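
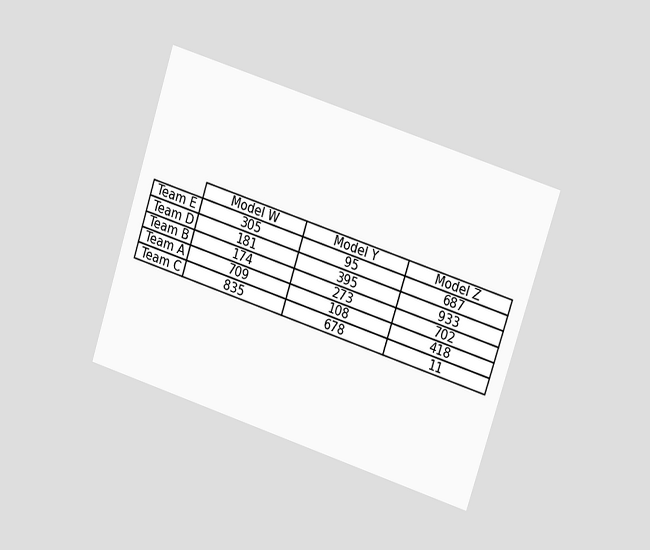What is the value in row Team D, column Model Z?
The chart is tilted about 18° clockwise and viewed at a slight angle. The (Team D, Model Z) cell reads 933.

933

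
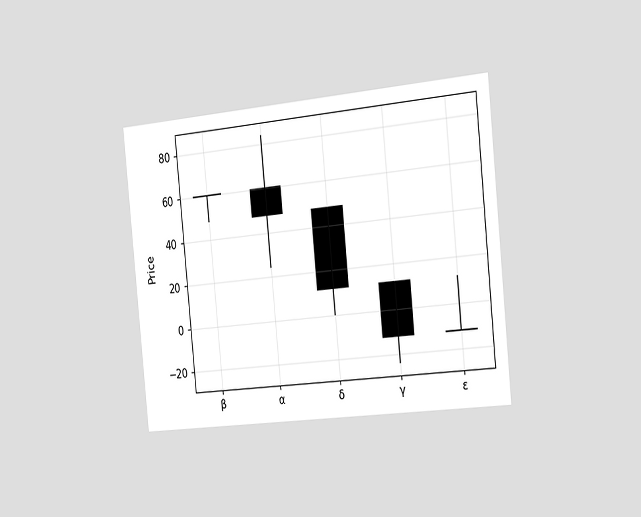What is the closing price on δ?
12

The chart is tilted about 6° counter-clockwise and viewed slightly from the right. The δ candle closes at 12.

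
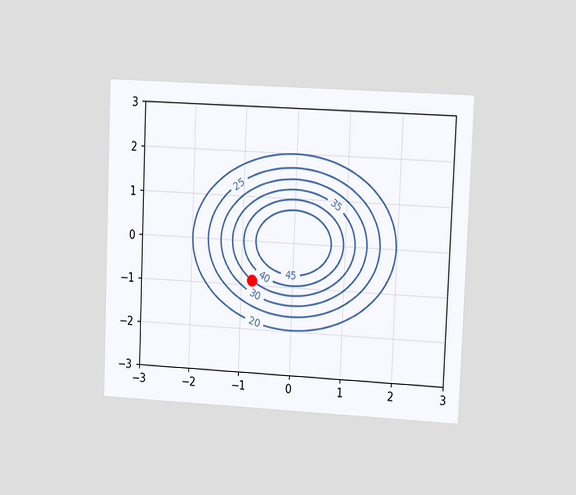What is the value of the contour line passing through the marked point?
The chart is tilted about 2° clockwise and viewed slightly from the right. The marked point sits on the contour labelled 35.

35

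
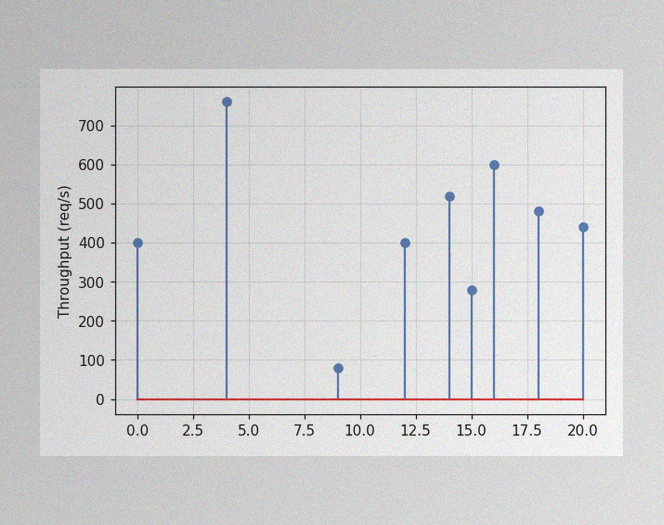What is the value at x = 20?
440req/s

The image has some photo noise and uneven lighting. The stem at x=20 reaches 440req/s.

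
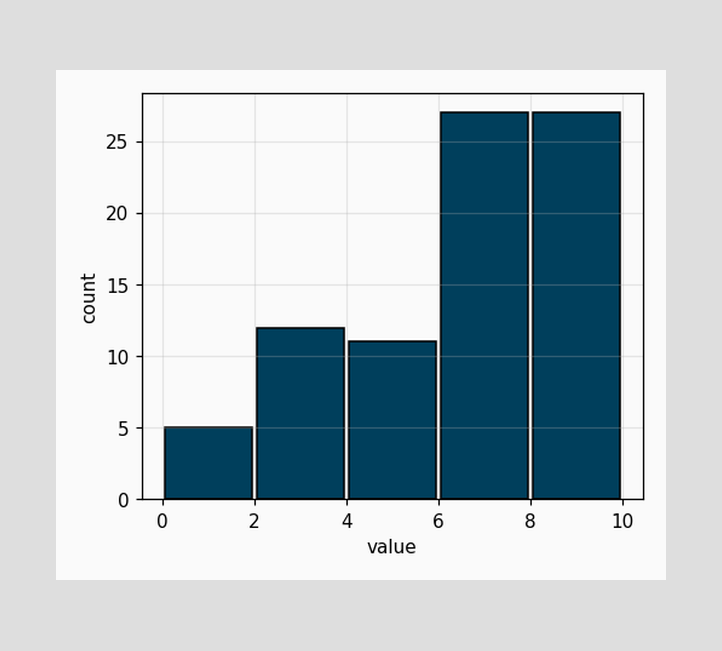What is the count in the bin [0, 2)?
5

The [0, 2) bin has height 5.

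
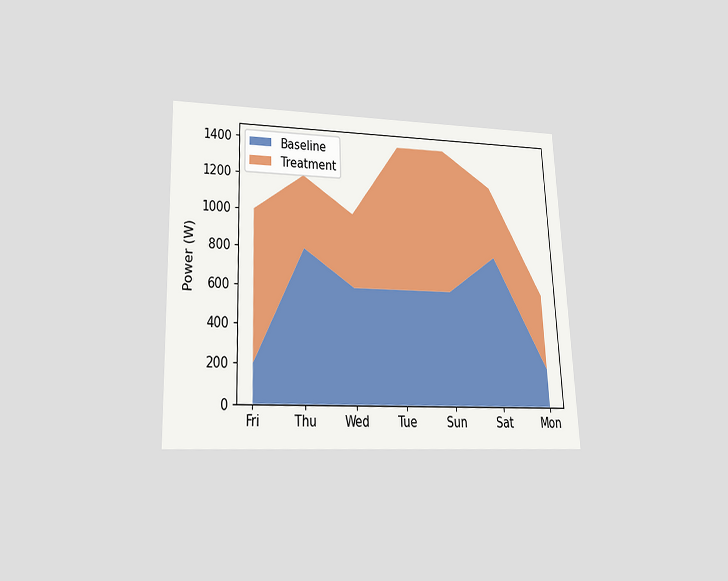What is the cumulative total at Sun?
The chart is tilted about 2° counter-clockwise and viewed slightly from below. The stacked total at Sun reaches 1400W.

1400W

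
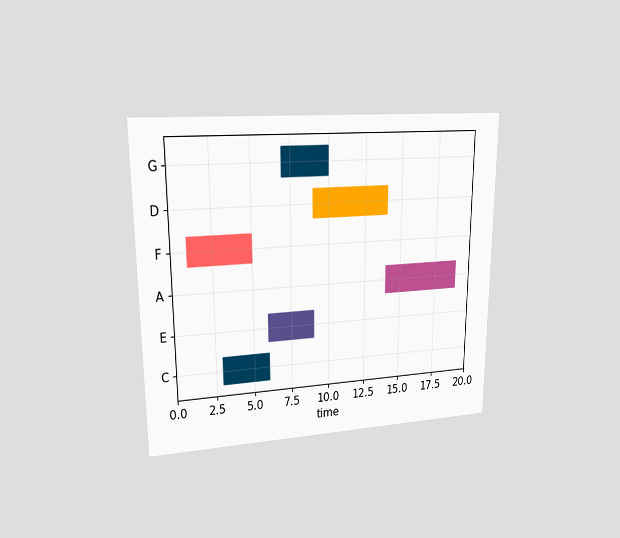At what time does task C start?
3

The chart is viewed at a slight angle. The C bar begins at t=3.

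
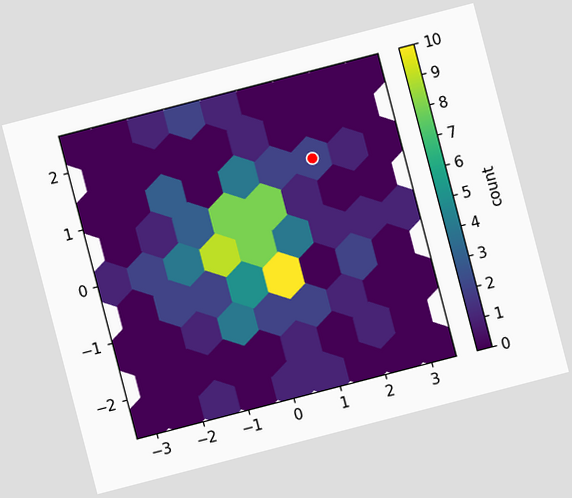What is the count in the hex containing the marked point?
The chart is tilted about 15° counter-clockwise. The marked hex reads 2 on the colorbar.

2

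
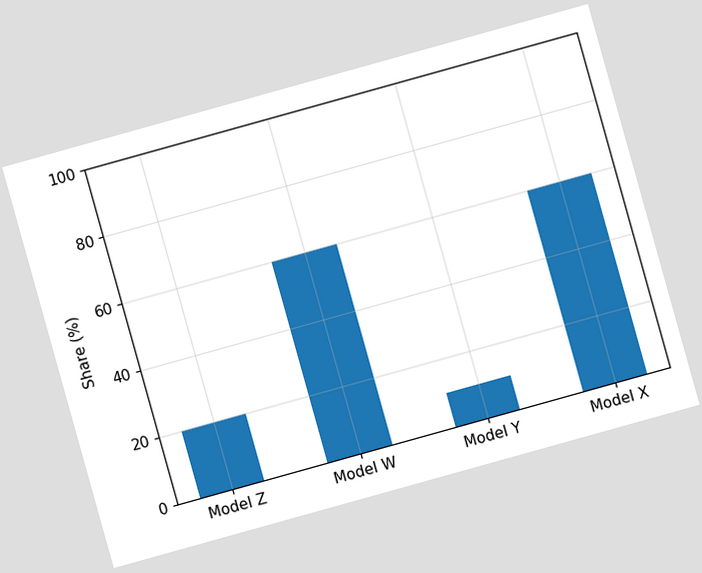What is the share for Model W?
The chart is tilted about 16° counter-clockwise. Reading along the chart's y-axis, the Model W bar reaches 60%.

60%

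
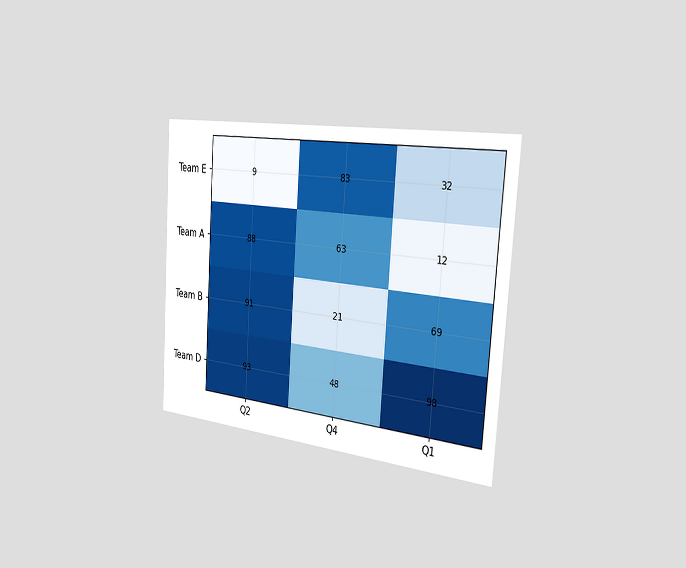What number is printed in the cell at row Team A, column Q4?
63

The chart is tilted about 4° clockwise and viewed slightly from the right. The (Team A, Q4) cell reads 63.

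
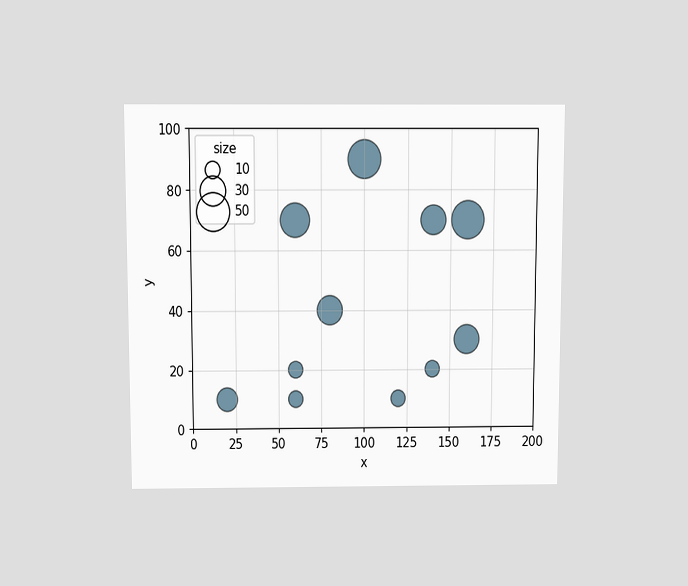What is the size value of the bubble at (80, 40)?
30

The chart is viewed slightly from above. Matching the bubble at (80, 40) against the size legend gives 30.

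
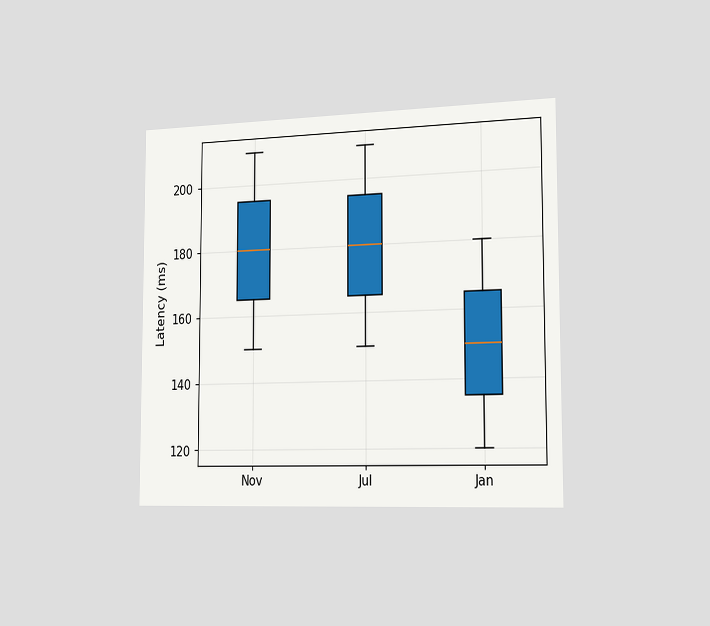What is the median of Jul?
180ms

The chart is viewed slightly from the right. The median line in the Jul box sits at 180ms.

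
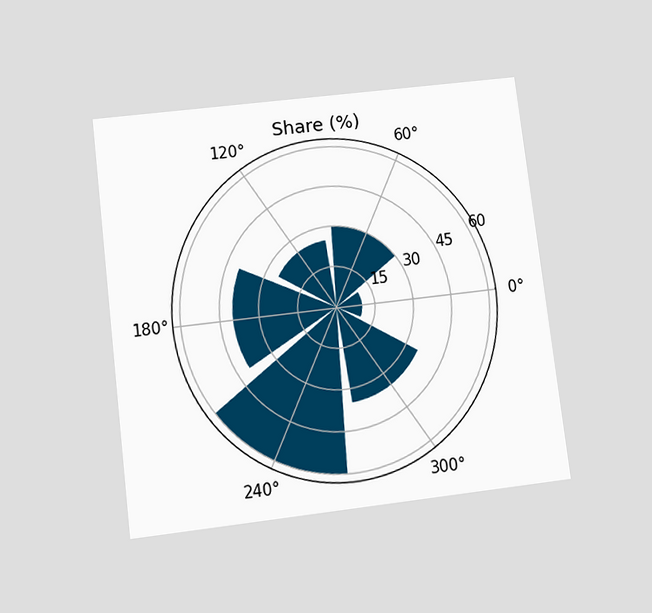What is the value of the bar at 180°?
The chart is tilted about 7° counter-clockwise and viewed slightly from below. The bar at 180° reaches 40% on the radial axis.

40%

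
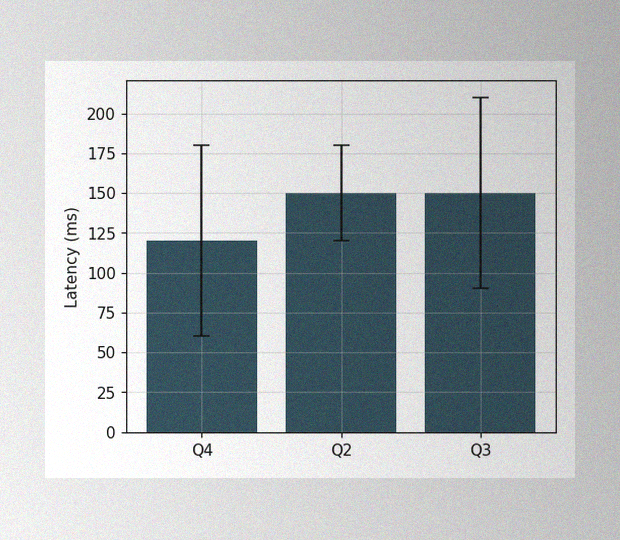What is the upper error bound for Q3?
210ms

The image has some photo noise and uneven lighting. The Q3 bar's upper whisker reaches 210ms.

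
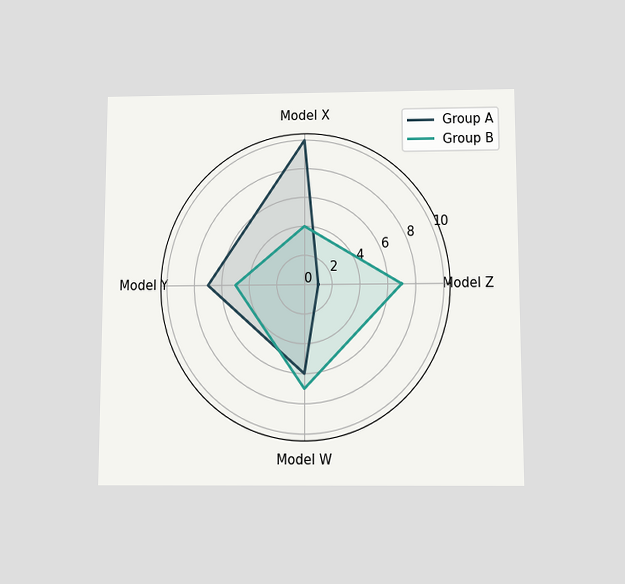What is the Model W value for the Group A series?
6

The chart is viewed slightly from below. On the Model W axis, Group A reaches 6.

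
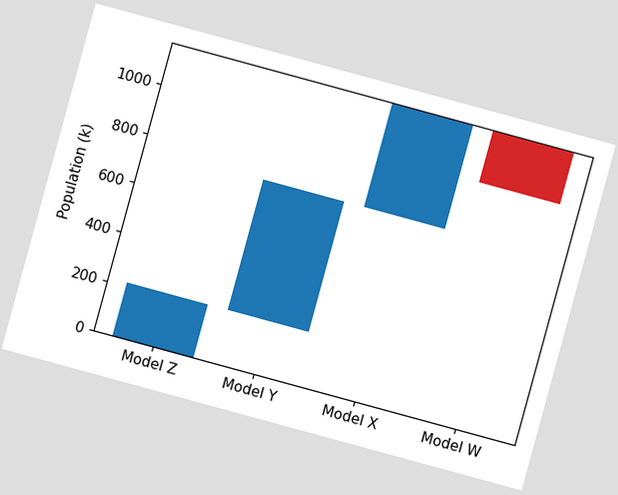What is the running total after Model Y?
The chart is tilted about 15° clockwise. After Model Y the running total reaches 742k.

742k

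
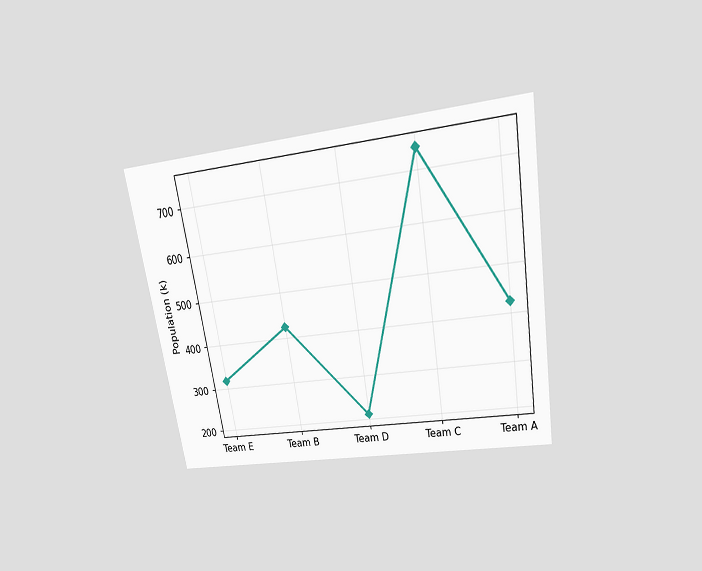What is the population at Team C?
The chart is tilted about 9° counter-clockwise and viewed slightly from above. At Team C, the line is at 742k.

742k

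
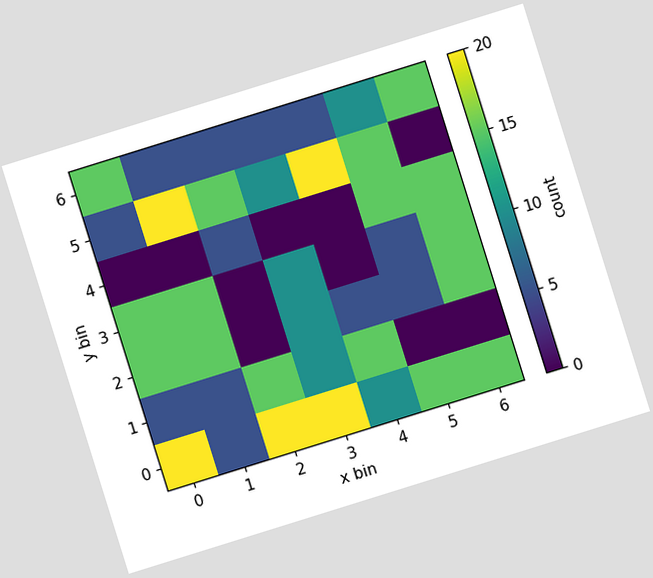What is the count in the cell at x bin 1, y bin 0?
The chart is tilted about 17° counter-clockwise. Matching the cell (1, 0) against the colorbar gives 5.

5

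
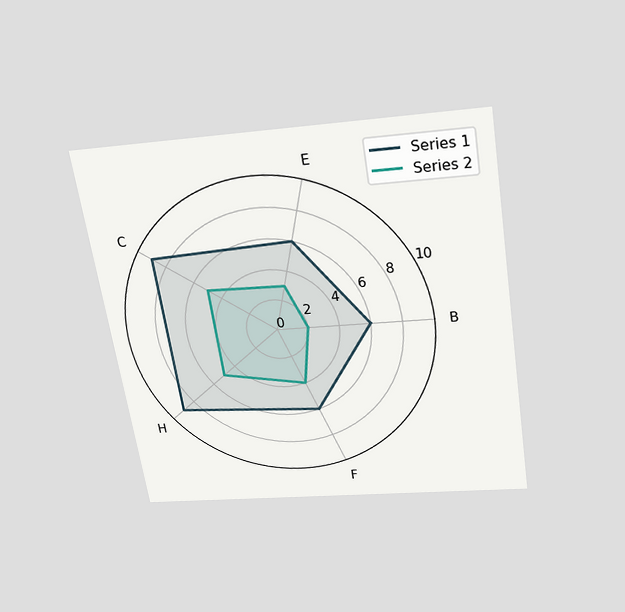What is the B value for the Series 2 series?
2

The chart is tilted about 9° counter-clockwise and viewed slightly from above. On the B axis, Series 2 reaches 2.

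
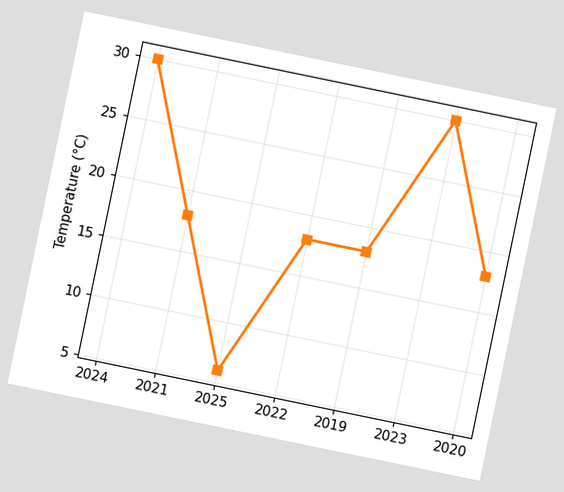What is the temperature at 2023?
The chart is tilted about 12° clockwise. At 2023, the line is at 30°C.

30°C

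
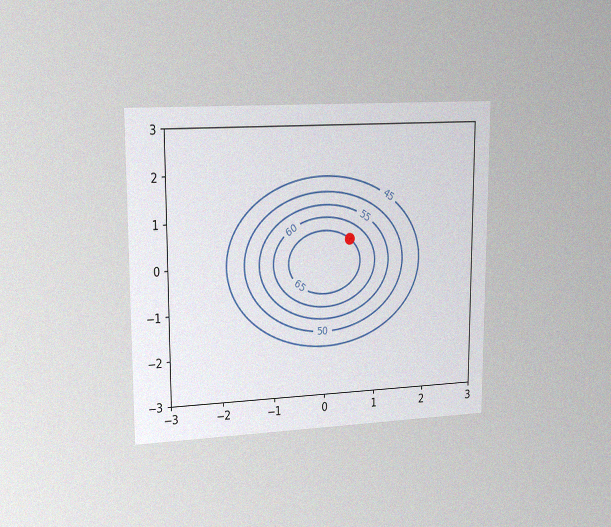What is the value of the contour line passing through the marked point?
The chart is viewed slightly from the left, with some photo noise. The marked point sits on the contour labelled 65.

65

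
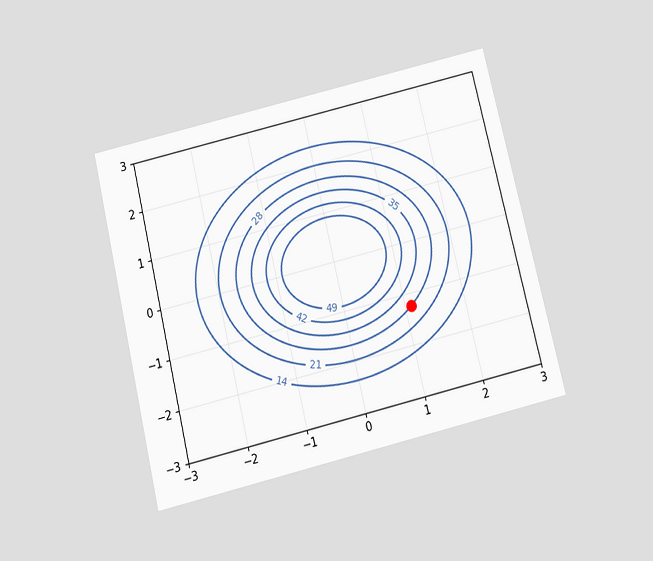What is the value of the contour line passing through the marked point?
28

The chart is tilted about 14° counter-clockwise and viewed slightly from below. The marked point sits on the contour labelled 28.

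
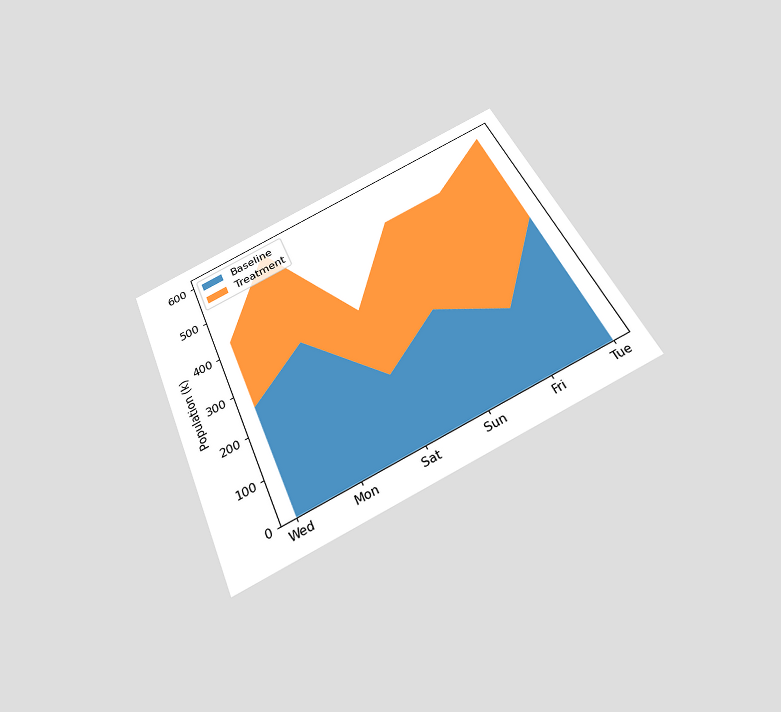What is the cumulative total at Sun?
The chart is tilted about 24° counter-clockwise and viewed slightly from below. The stacked total at Sun reaches 510k.

510k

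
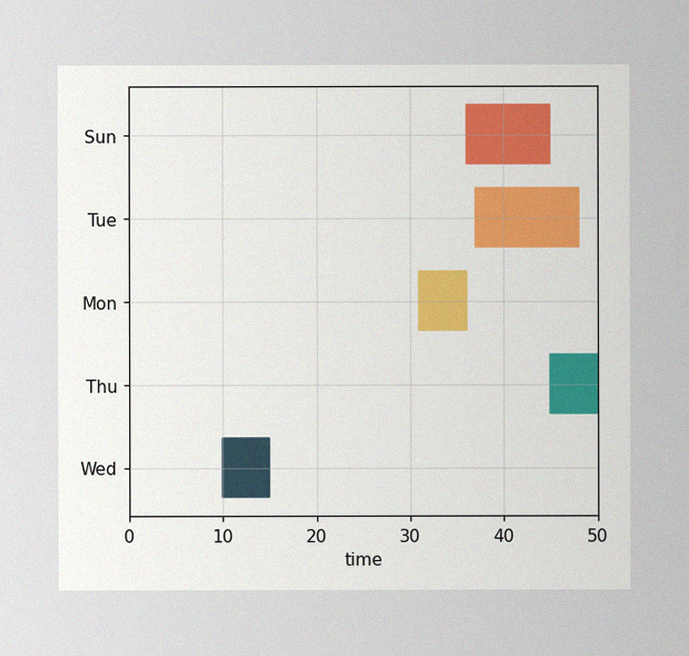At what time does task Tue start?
37

The image has some photo noise and uneven lighting. The Tue bar begins at t=37.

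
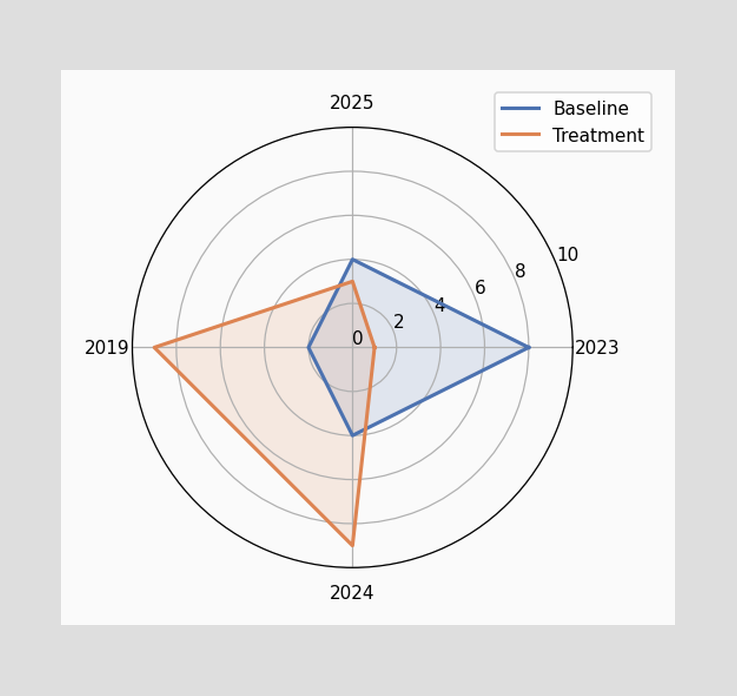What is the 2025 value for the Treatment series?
On the 2025 axis, Treatment reaches 3.

3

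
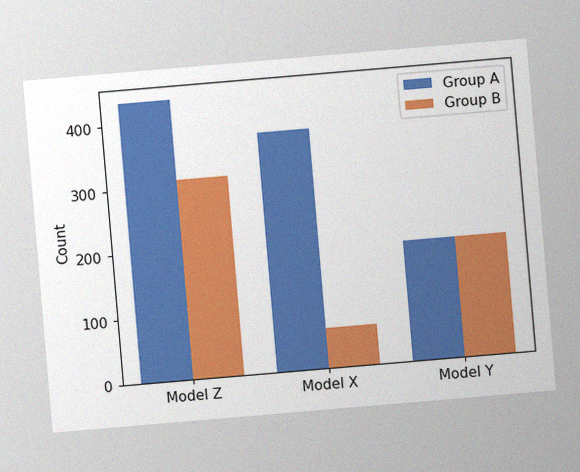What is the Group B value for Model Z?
310

The chart is tilted about 5° counter-clockwise, with some photo noise. The Group B bar at Model Z reaches 310 on the y-axis.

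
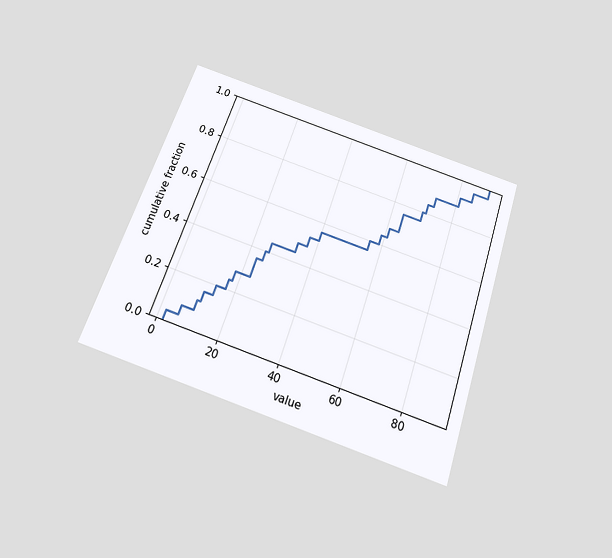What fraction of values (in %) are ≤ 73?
The chart is tilted about 19° clockwise and viewed slightly from below. At x=73 the ECDF step is at 88%.

88%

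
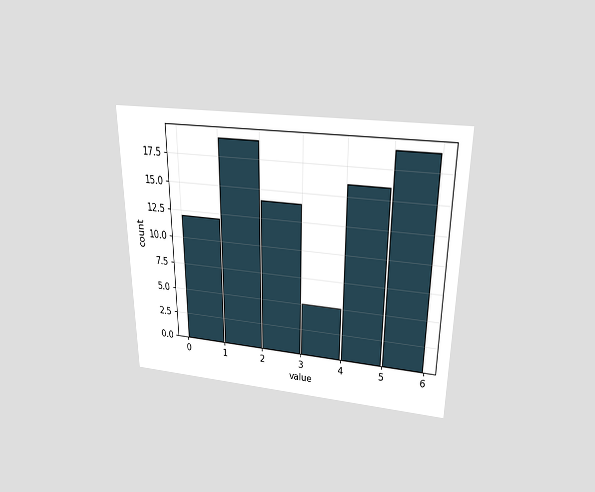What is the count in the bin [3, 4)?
The chart is viewed slightly from above. The [3, 4) bin has height 5.

5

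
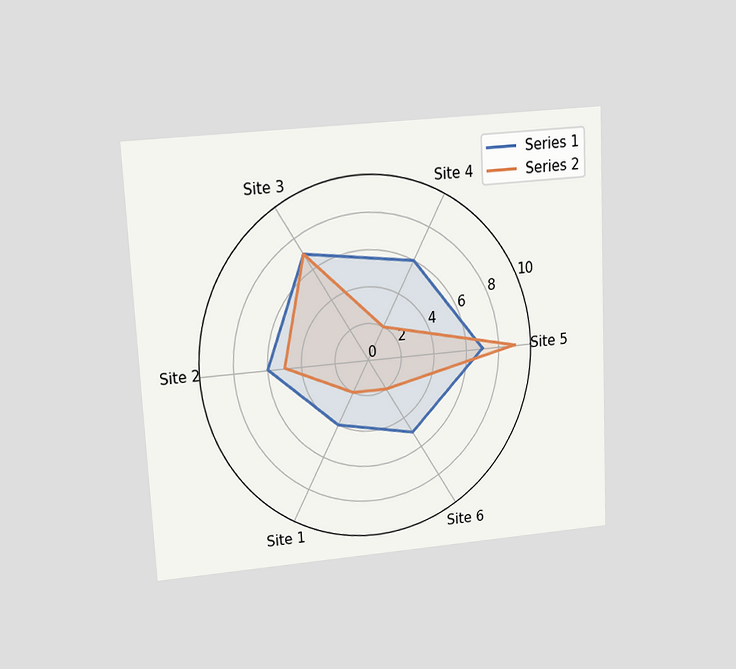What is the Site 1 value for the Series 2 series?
The chart is tilted about 3° counter-clockwise and viewed at a slight angle. On the Site 1 axis, Series 2 reaches 2.

2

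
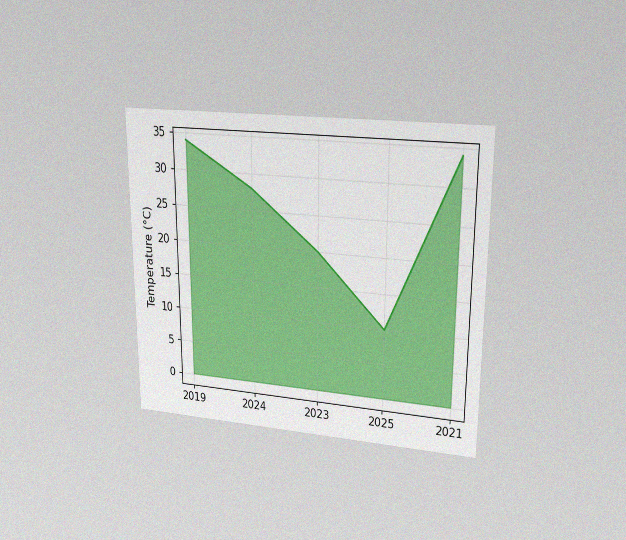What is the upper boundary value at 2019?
34°C

The chart is viewed at a slight angle, with some photo noise. At 2019 the upper boundary is at 34°C.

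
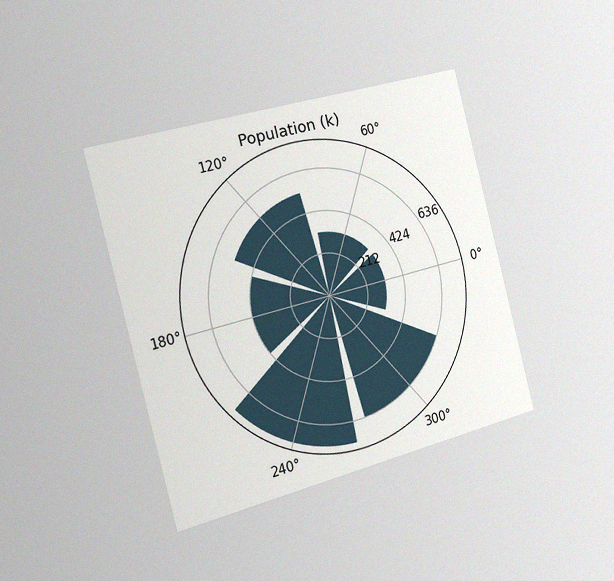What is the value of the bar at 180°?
424k

The chart is tilted about 15° counter-clockwise and viewed slightly from the left, with some photo noise. The bar at 180° reaches 424k on the radial axis.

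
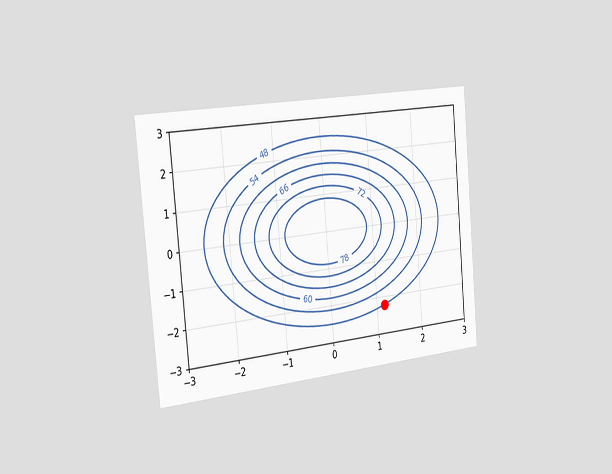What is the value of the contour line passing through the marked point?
48

The chart is tilted about 5° counter-clockwise and viewed slightly from the left. The marked point sits on the contour labelled 48.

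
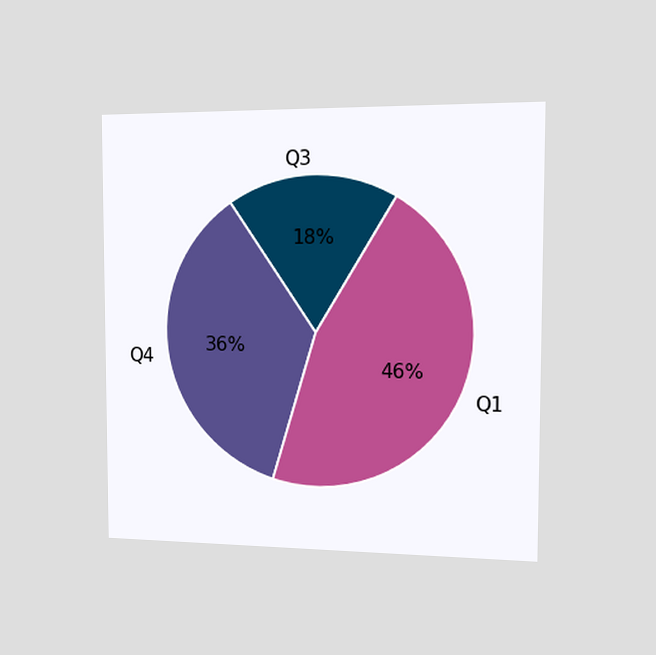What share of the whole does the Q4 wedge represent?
The chart is viewed slightly from the right. The Q4 slice takes up 36% of the pie.

36%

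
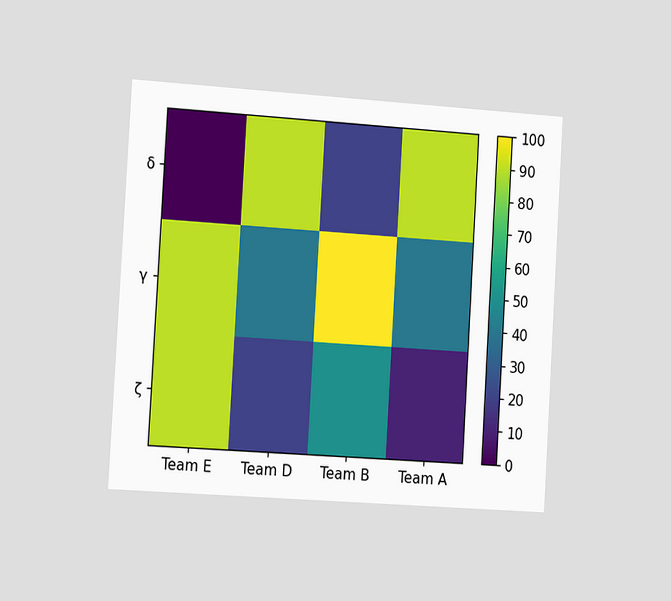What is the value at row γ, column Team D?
The chart is tilted about 3° clockwise and viewed slightly from the left. Matching cell (γ, Team D) against the colorbar gives 40.

40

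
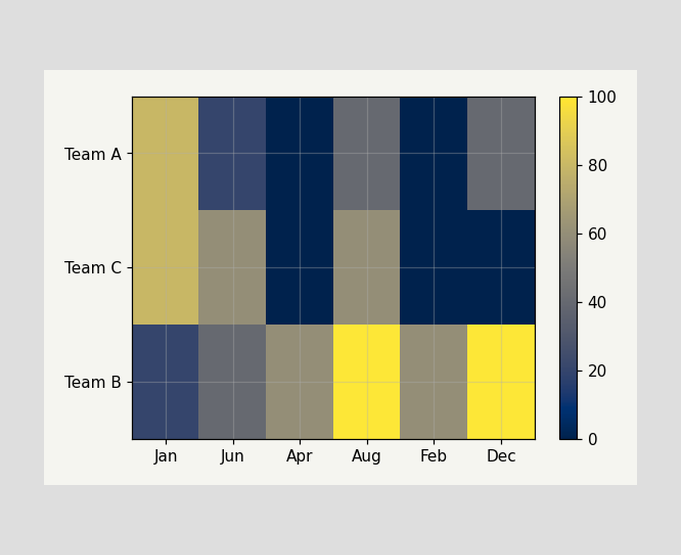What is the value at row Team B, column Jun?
Matching cell (Team B, Jun) against the colorbar gives 40.

40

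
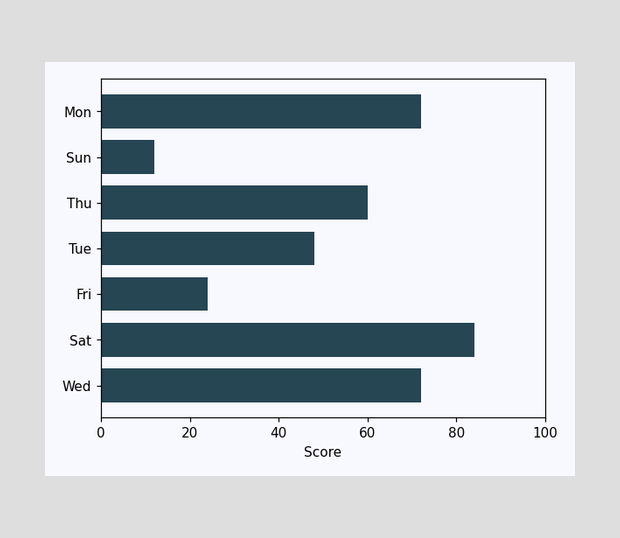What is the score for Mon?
Reading along the chart's x-axis, the Mon bar reaches 72.

72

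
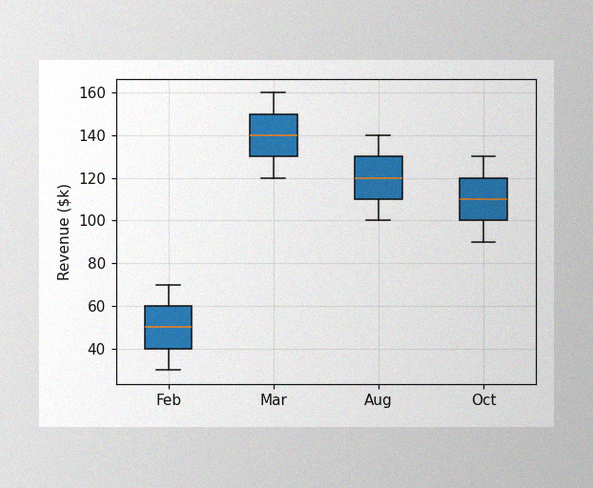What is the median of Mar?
$140k

The image has some photo noise and uneven lighting. The median line in the Mar box sits at $140k.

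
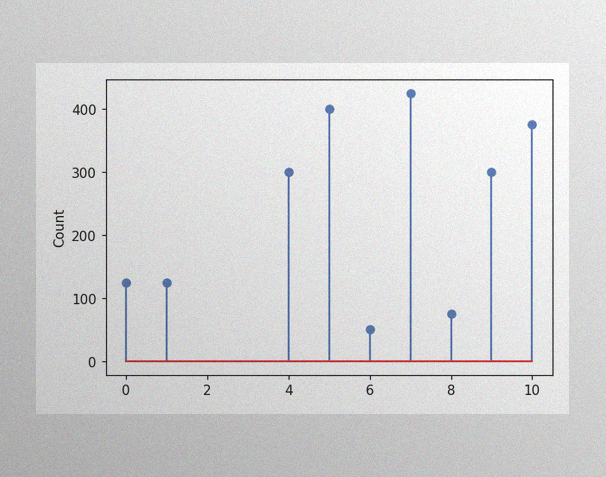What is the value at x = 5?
The image has some photo noise and uneven lighting. The stem at x=5 reaches 400.

400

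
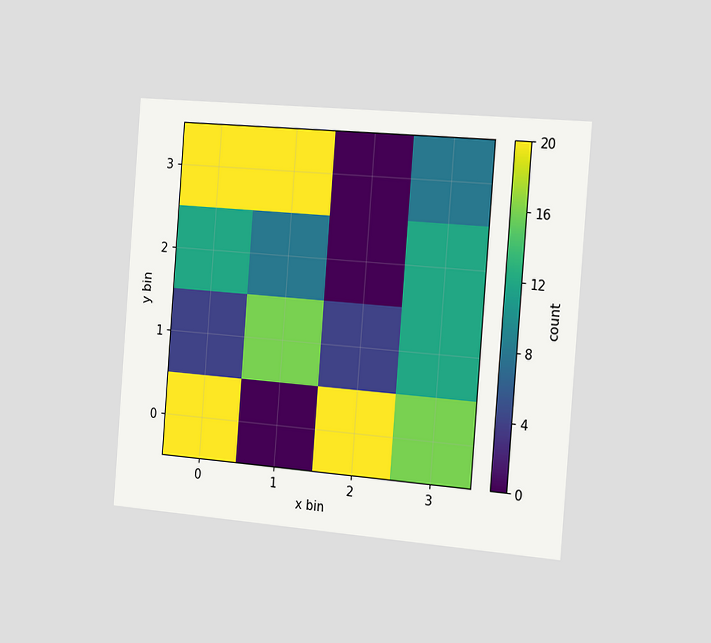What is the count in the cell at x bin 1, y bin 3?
20

The chart is tilted about 4° clockwise and viewed slightly from the right. Matching the cell (1, 3) against the colorbar gives 20.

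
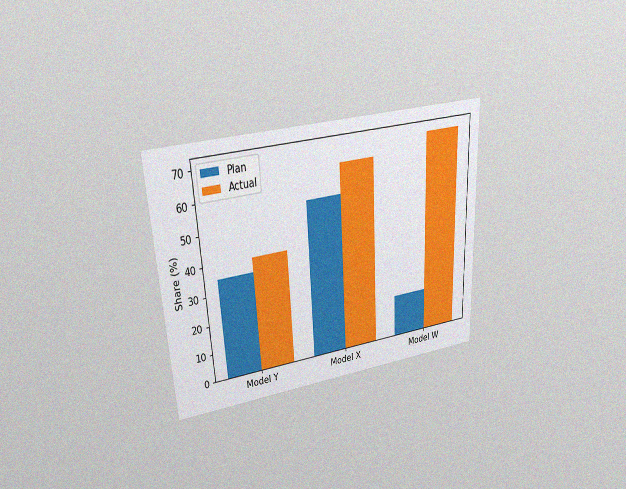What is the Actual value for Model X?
The chart is tilted about 3° counter-clockwise and viewed slightly from above, with some photo noise. The Actual bar at Model X reaches 65% on the y-axis.

65%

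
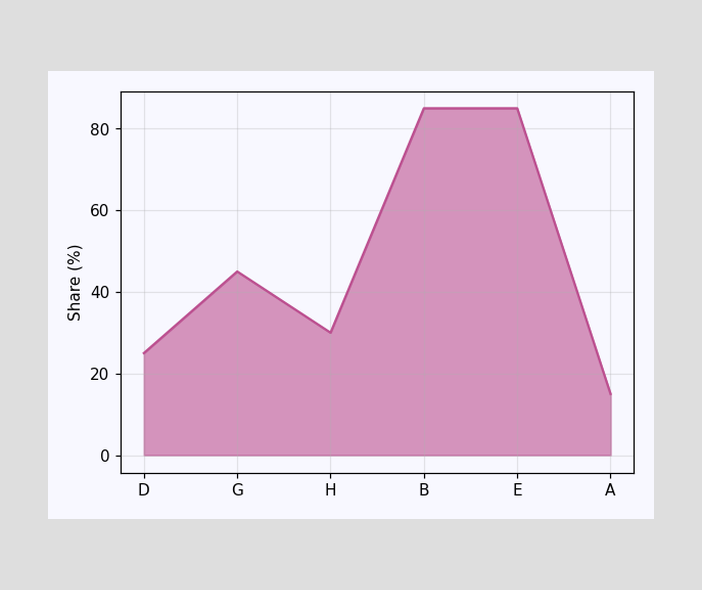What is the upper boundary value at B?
At B the upper boundary is at 85%.

85%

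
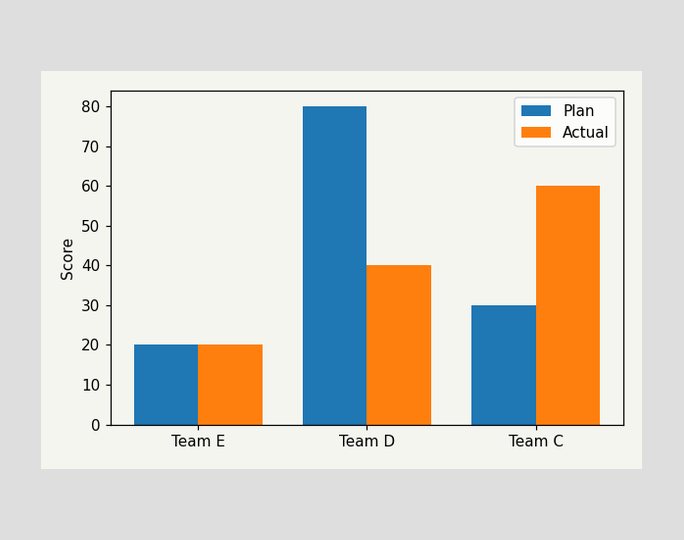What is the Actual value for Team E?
The Actual bar at Team E reaches 20 on the y-axis.

20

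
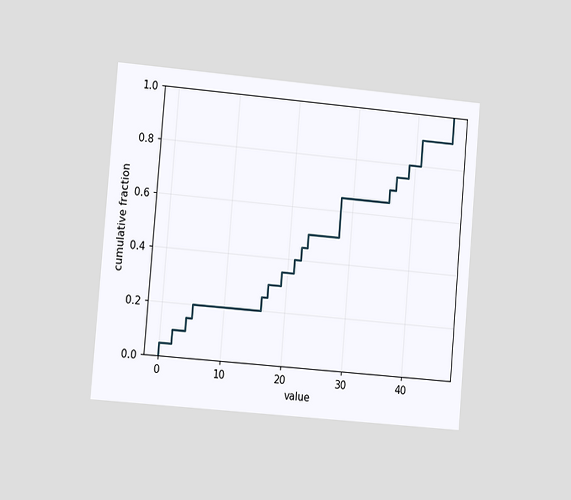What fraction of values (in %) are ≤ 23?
The chart is tilted about 5° clockwise and viewed at a slight angle. At x=23 the ECDF step is at 50%.

50%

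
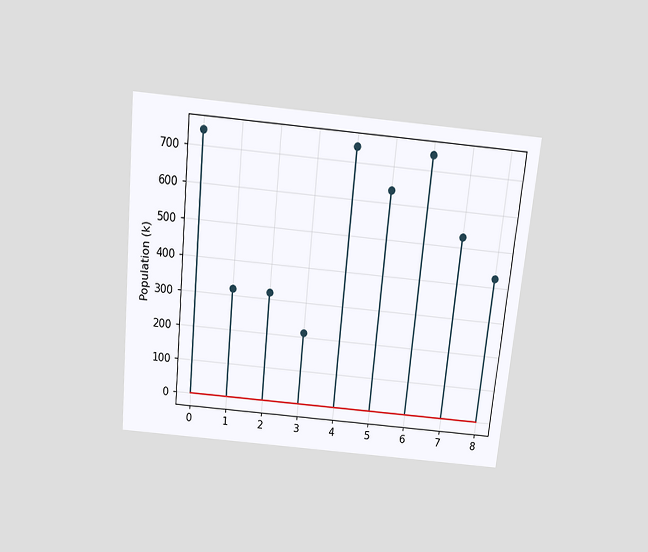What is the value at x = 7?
530k

The chart is tilted about 6° clockwise and viewed slightly from above. The stem at x=7 reaches 530k.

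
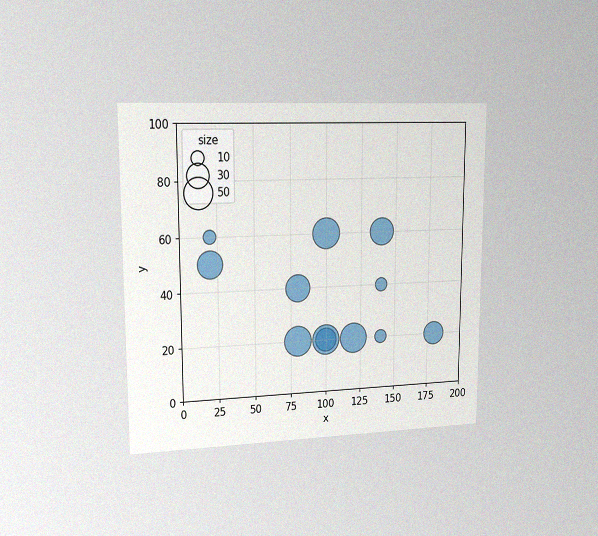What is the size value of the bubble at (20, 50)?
40

The chart is viewed slightly from the left, with some photo noise. Matching the bubble at (20, 50) against the size legend gives 40.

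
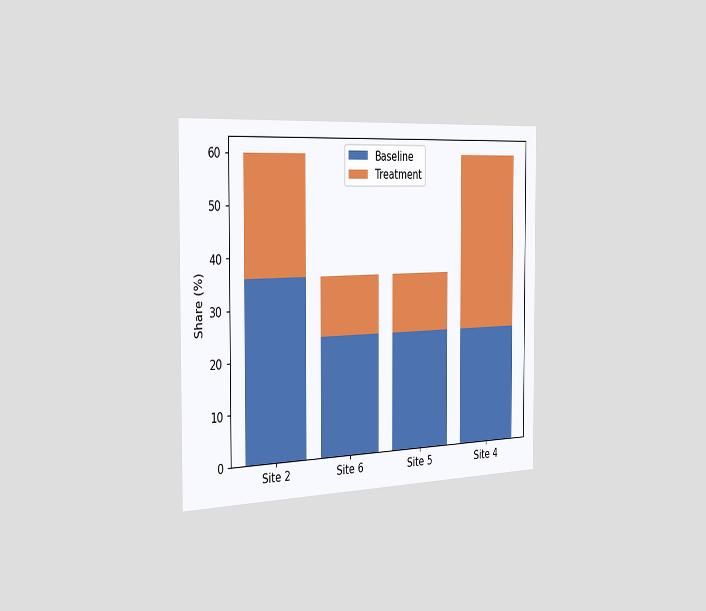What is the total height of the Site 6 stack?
36%

The chart is viewed slightly from the left. The Site 6 stack's top reaches 36% on the y-axis.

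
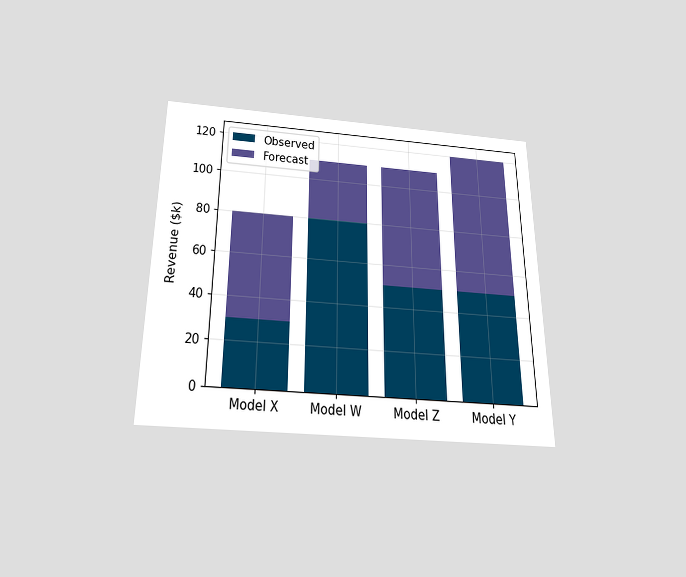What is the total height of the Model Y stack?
The chart is viewed slightly from below. The Model Y stack's top reaches $120k on the y-axis.

$120k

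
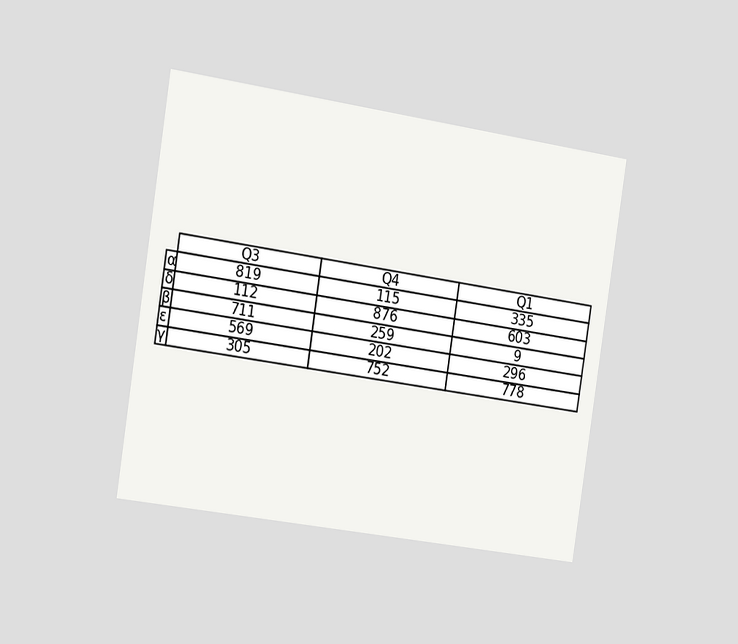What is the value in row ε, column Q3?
569

The chart is tilted about 9° clockwise and viewed slightly from the left. The (ε, Q3) cell reads 569.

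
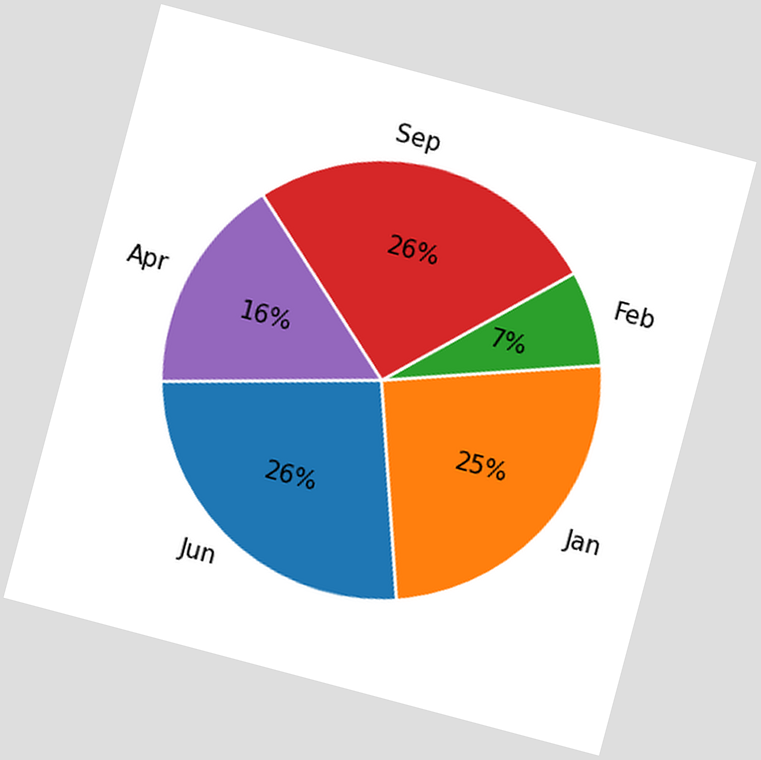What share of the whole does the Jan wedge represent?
The chart is tilted about 15° clockwise. The Jan slice takes up 25% of the pie.

25%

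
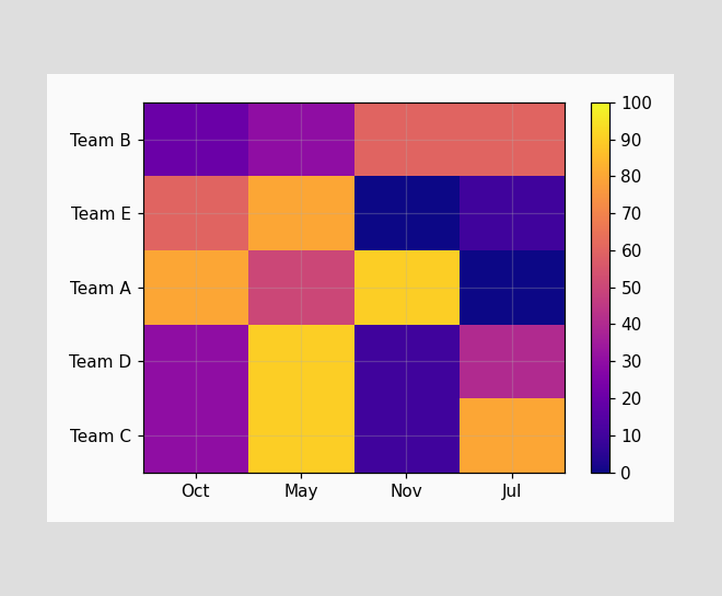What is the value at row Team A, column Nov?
Matching cell (Team A, Nov) against the colorbar gives 90.

90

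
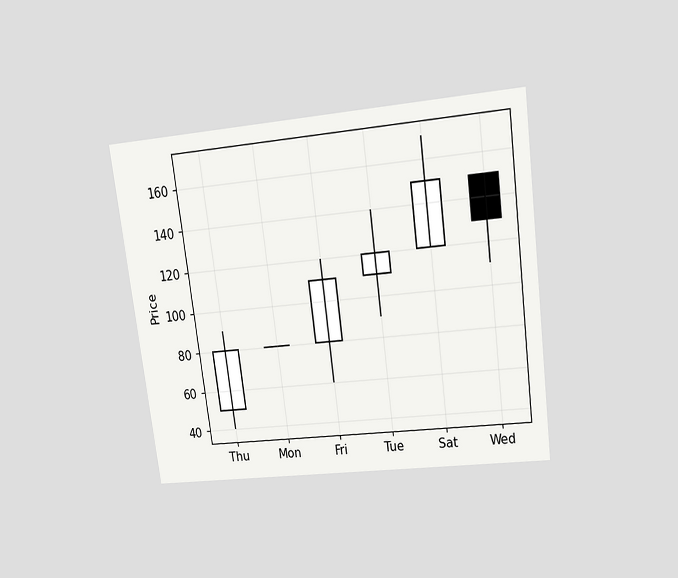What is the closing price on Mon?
The chart is tilted about 7° counter-clockwise and viewed slightly from above. The Mon candle closes at 80.

80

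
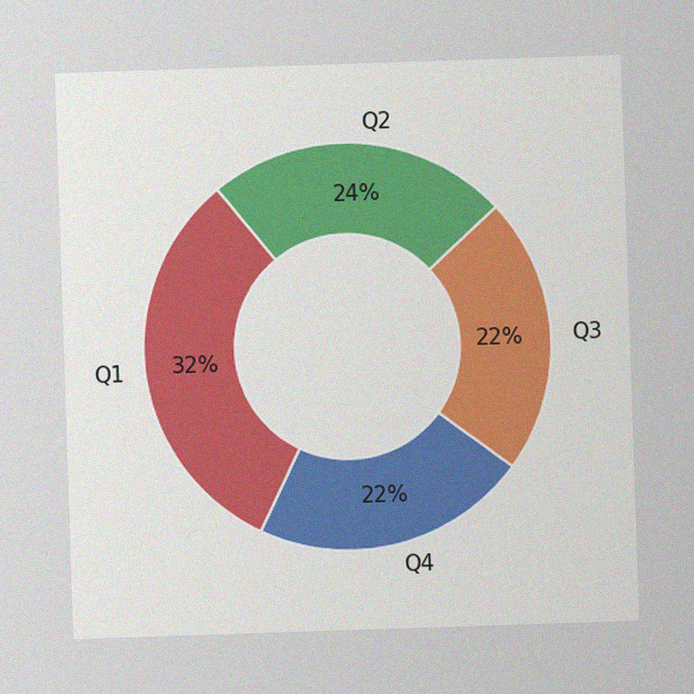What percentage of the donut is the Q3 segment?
The image has some photo noise and uneven lighting. The Q3 segment takes up 22% of the ring.

22%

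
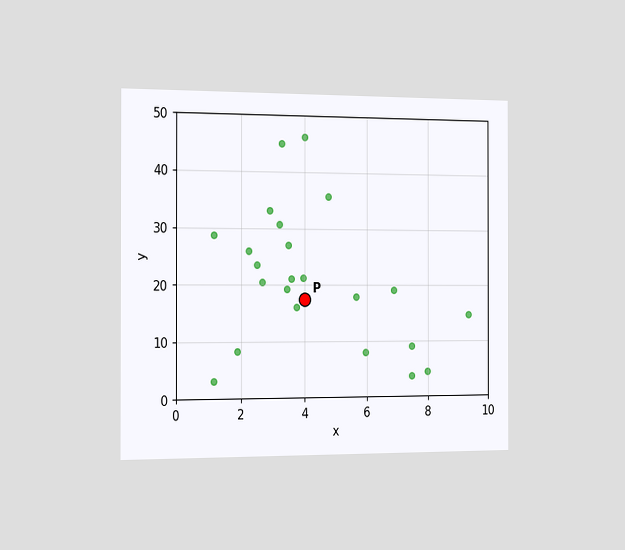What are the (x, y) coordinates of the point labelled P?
(4, 17.5)

The chart is viewed slightly from the left. Following the gridlines from P to each axis, P sits at (4, 17.5).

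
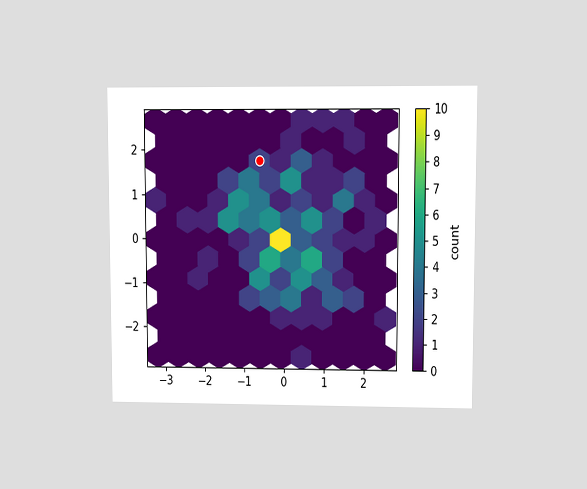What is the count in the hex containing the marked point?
The chart is viewed at a slight angle. The marked hex reads 2 on the colorbar.

2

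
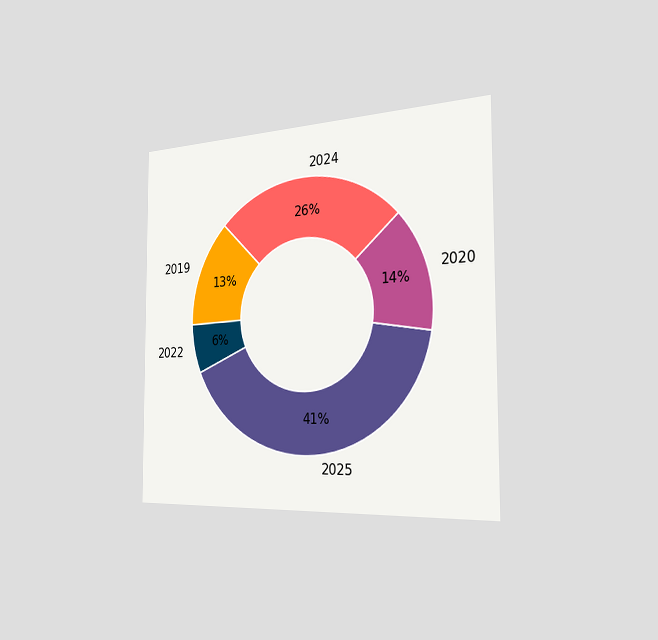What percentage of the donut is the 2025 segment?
The chart is viewed slightly from the right. The 2025 segment takes up 41% of the ring.

41%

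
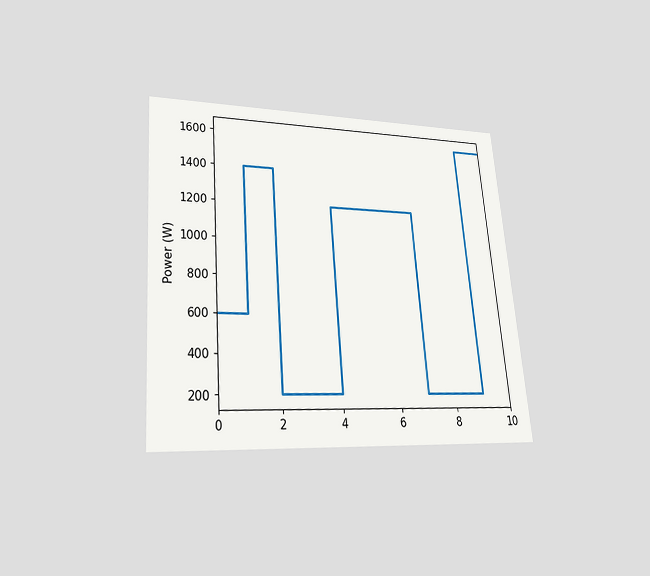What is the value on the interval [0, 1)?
600W

The chart is tilted about 5° counter-clockwise and viewed slightly from below. On [0, 1) the step sits at 600W.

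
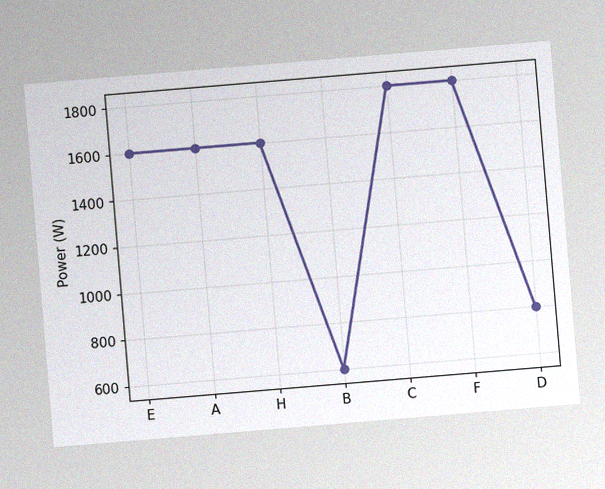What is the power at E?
1600W

The chart is tilted about 5° counter-clockwise, with some photo noise. At E, the line is at 1600W.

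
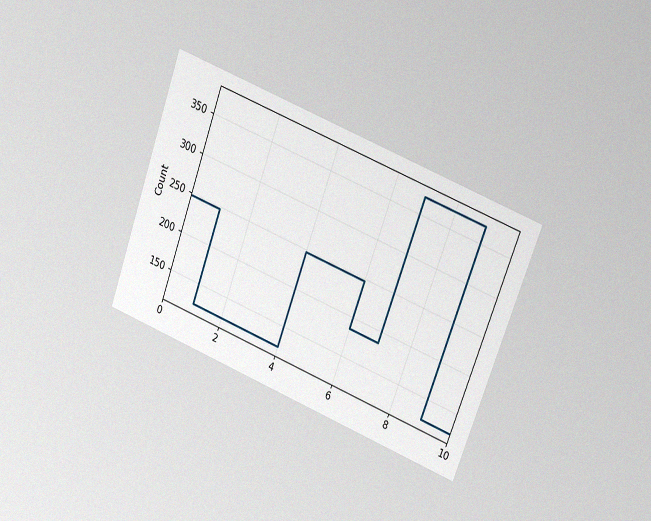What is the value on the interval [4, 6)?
248

The chart is tilted about 21° clockwise and viewed at a slight angle, with some photo noise. On [4, 6) the step sits at 248.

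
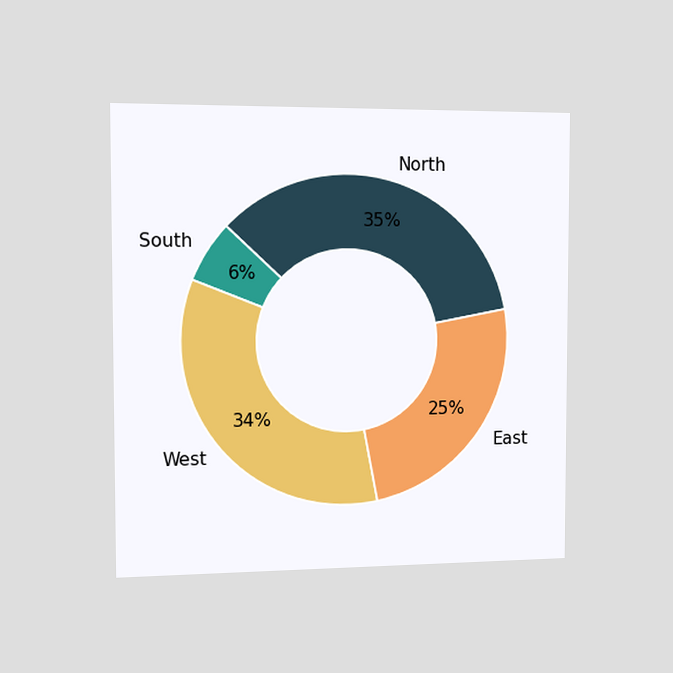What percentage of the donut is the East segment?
The chart is viewed slightly from the left. The East segment takes up 25% of the ring.

25%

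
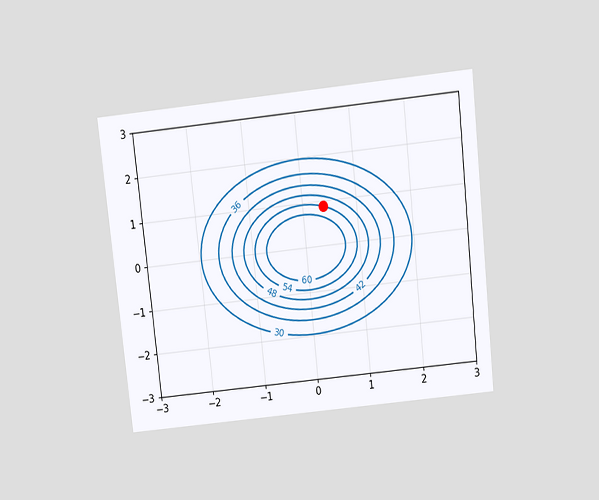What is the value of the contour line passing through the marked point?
The chart is tilted about 6° counter-clockwise and viewed slightly from above. The marked point sits on the contour labelled 54.

54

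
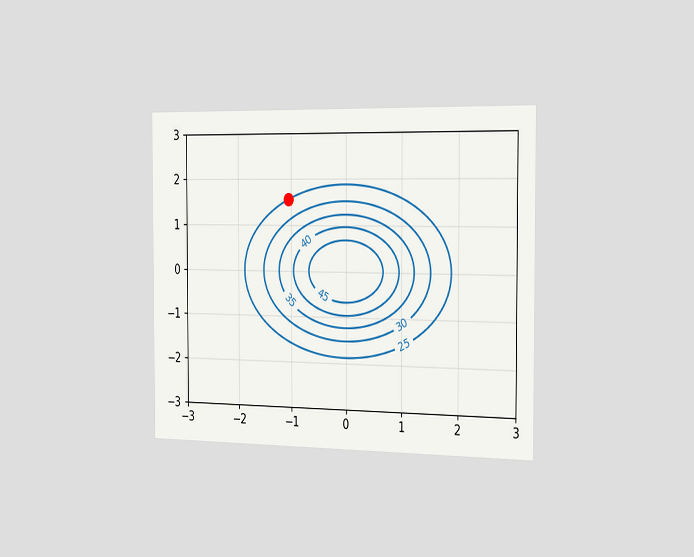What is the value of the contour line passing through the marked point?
The chart is viewed slightly from the right. The marked point sits on the contour labelled 25.

25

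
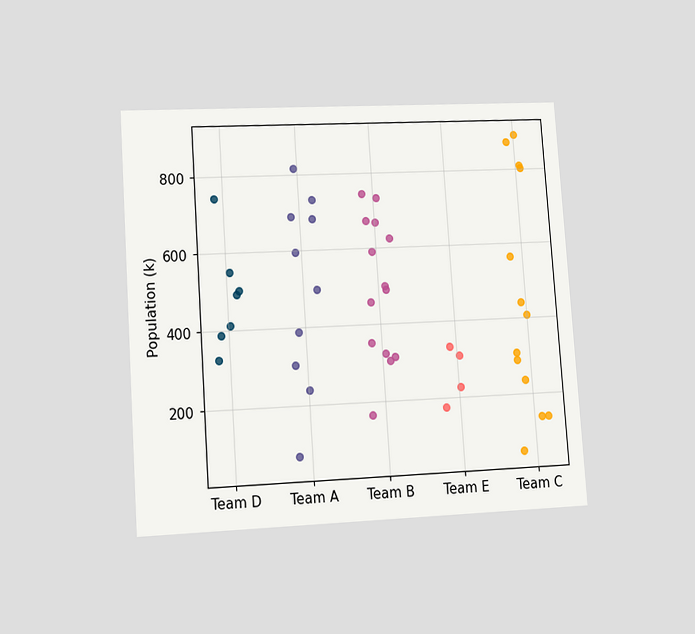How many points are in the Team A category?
10

The chart is tilted about 4° counter-clockwise and viewed at a slight angle. Counting the markers in the Team A column gives 10.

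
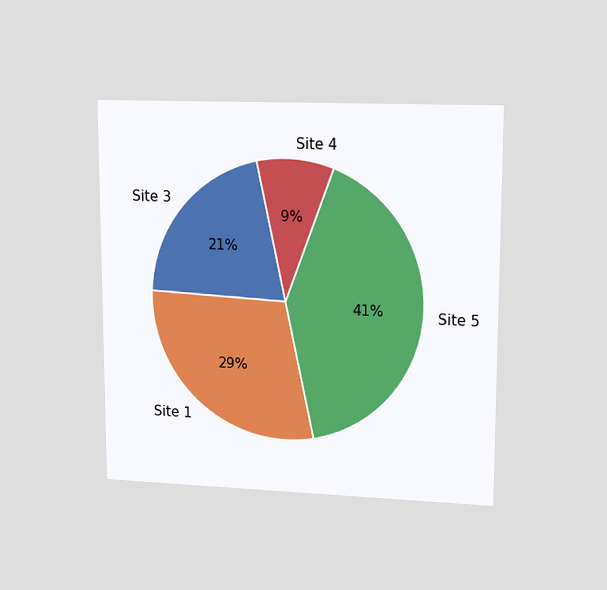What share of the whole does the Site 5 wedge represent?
41%

The chart is viewed at a slight angle. The Site 5 slice takes up 41% of the pie.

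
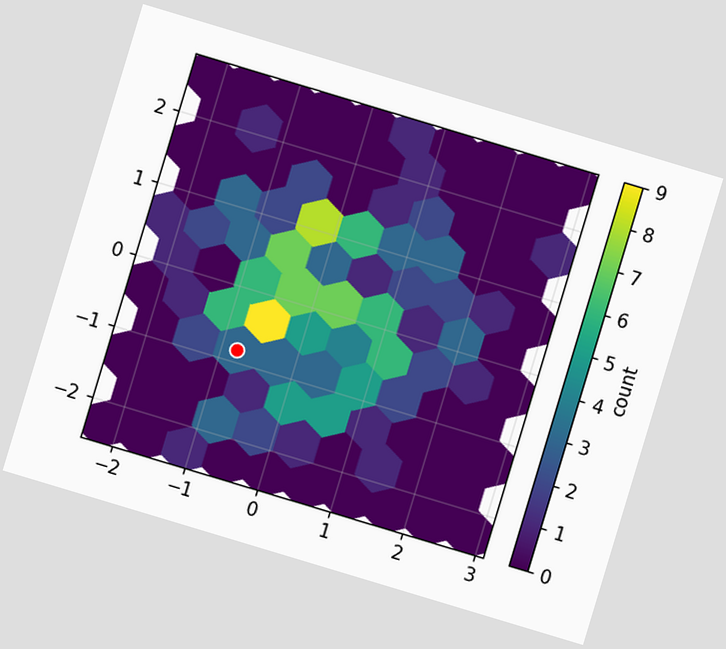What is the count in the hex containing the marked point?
The chart is tilted about 17° clockwise. The marked hex reads 3 on the colorbar.

3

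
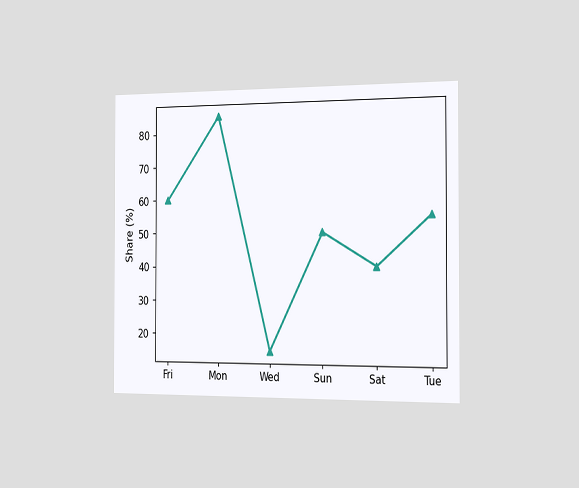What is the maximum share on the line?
The chart is viewed slightly from the right. The highest point is at Mon, and reading across to the y-axis gives 85%.

85%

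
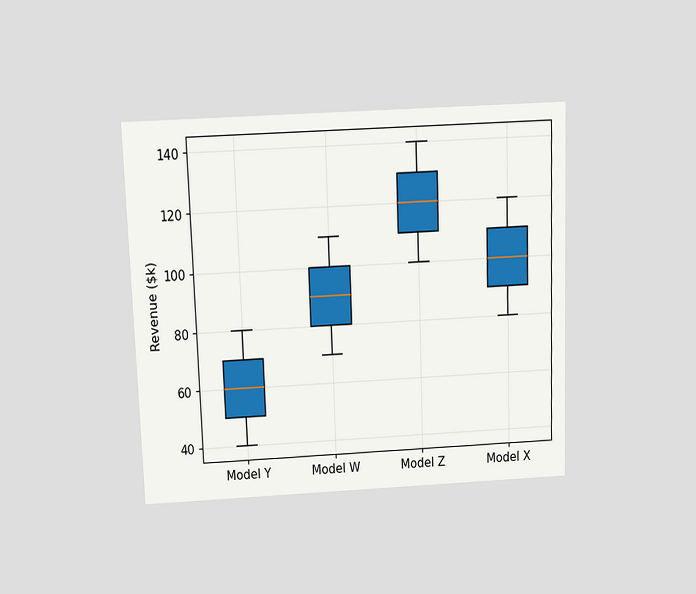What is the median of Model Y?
$60k

The chart is tilted about 2° counter-clockwise and viewed slightly from above. The median line in the Model Y box sits at $60k.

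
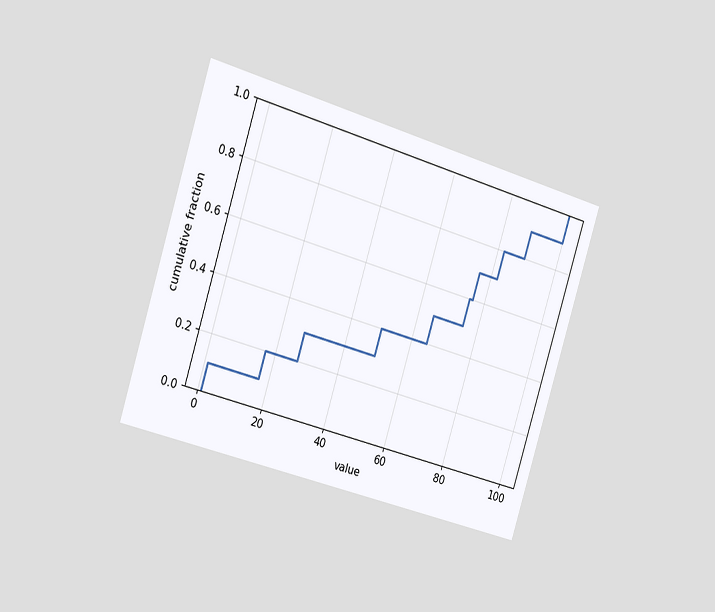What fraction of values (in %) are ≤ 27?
30%

The chart is tilted about 17° clockwise and viewed slightly from the left. At x=27 the ECDF step is at 30%.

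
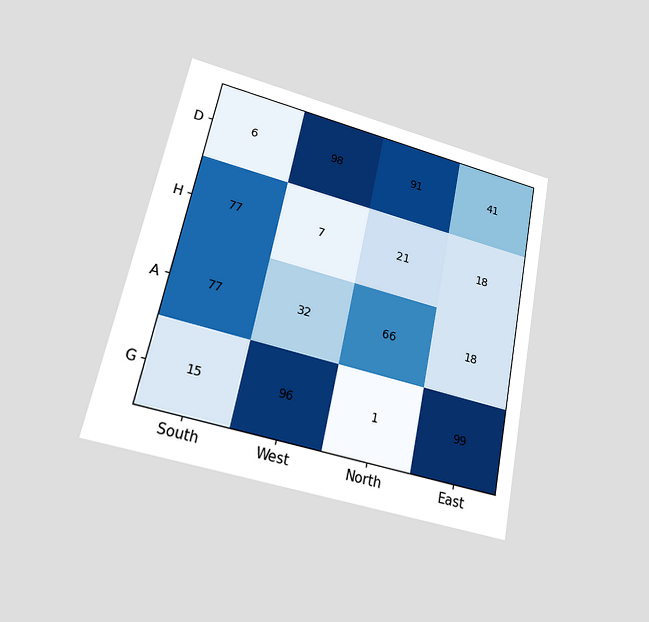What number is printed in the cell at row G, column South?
15

The chart is tilted about 12° clockwise and viewed at a slight angle. The (G, South) cell reads 15.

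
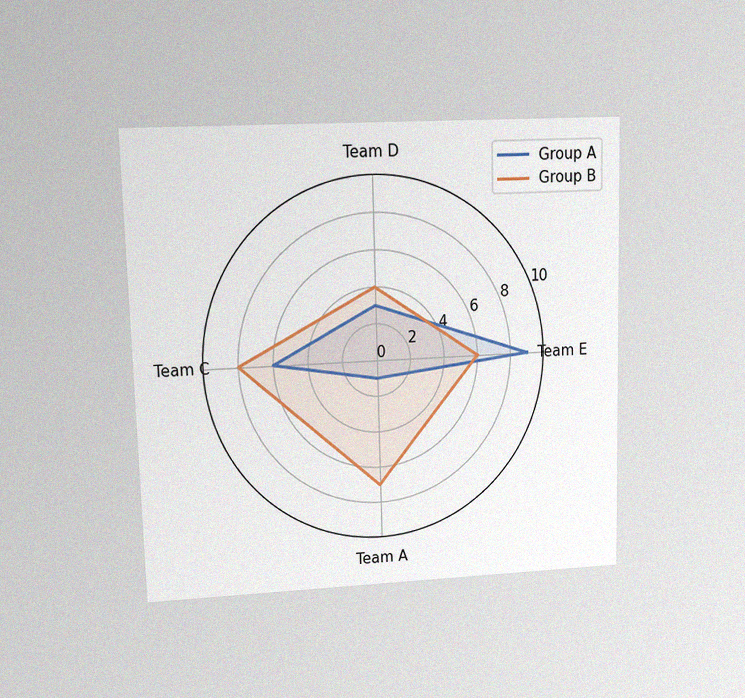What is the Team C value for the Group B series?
The chart is viewed at a slight angle, with some photo noise. On the Team C axis, Group B reaches 8.

8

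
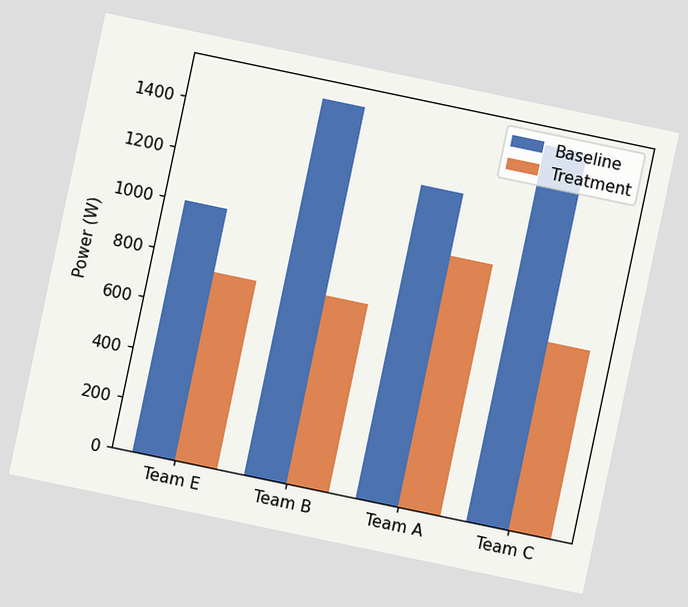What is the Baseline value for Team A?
The chart is tilted about 12° clockwise. The Baseline bar at Team A reaches 1250W on the y-axis.

1250W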